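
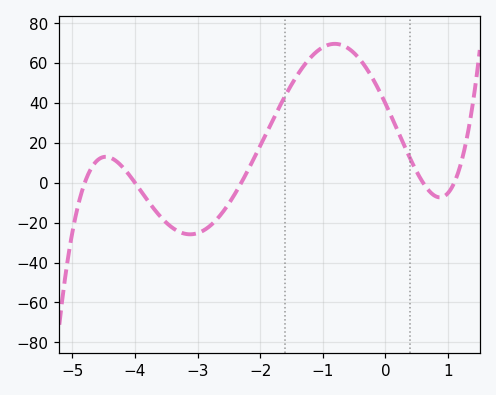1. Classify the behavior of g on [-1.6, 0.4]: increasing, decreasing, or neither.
neither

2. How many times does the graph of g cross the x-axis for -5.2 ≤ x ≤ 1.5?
5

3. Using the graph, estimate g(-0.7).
68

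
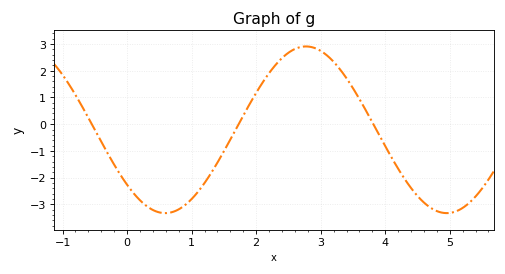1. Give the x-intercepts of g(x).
-0.547, 1.73, 3.82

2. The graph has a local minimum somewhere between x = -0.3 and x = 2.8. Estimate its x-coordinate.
0.591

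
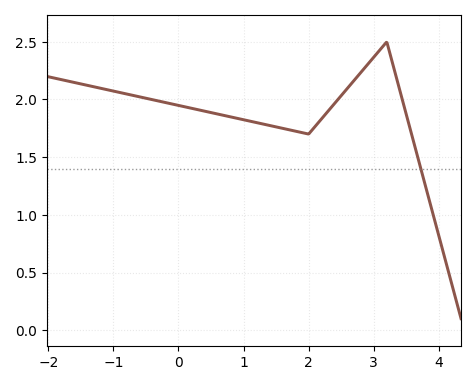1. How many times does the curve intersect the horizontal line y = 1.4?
1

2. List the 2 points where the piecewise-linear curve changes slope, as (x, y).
(2, 1.7); (3.2, 2.5)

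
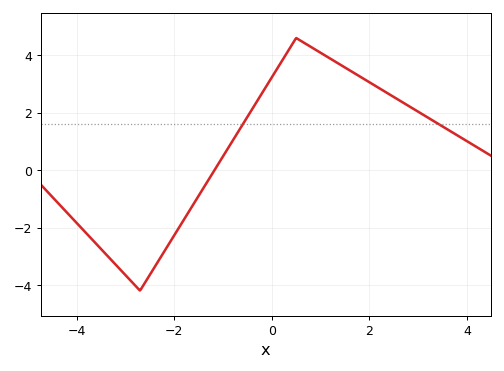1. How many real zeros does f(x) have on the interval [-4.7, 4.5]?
1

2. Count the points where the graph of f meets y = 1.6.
2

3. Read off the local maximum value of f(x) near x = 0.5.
4.6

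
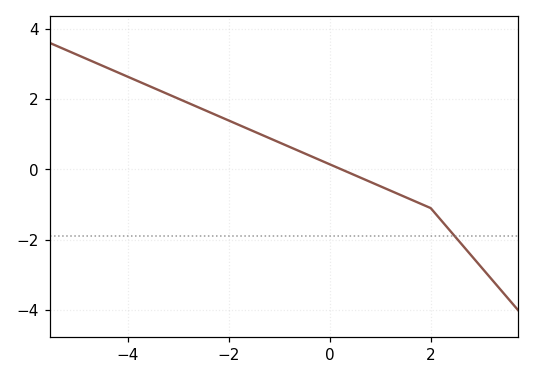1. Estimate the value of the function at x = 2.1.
-1.27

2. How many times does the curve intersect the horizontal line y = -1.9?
1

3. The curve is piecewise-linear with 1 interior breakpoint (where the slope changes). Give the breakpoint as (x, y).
(2, -1.1)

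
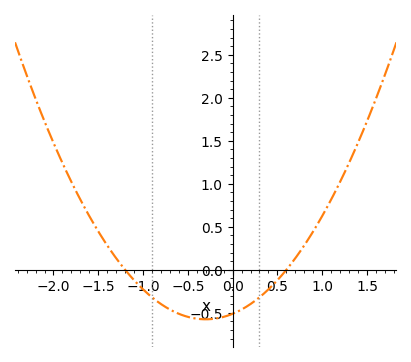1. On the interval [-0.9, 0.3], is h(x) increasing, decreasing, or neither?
neither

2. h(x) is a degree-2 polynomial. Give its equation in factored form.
y = 0.71(x + 1.2)(x - 0.6)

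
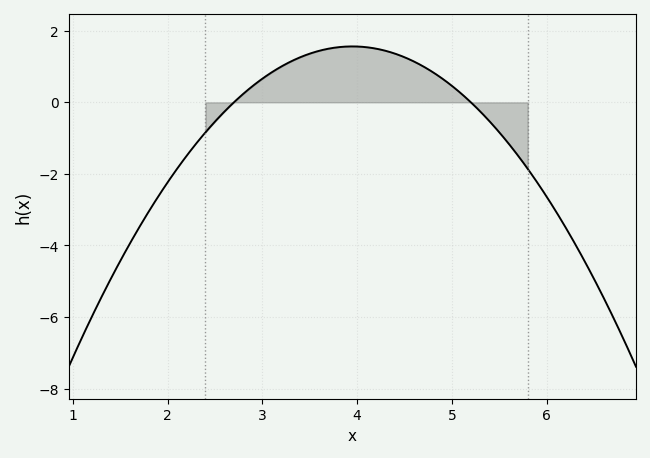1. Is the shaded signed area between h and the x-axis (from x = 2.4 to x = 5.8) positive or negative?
positive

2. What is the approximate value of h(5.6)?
-1.2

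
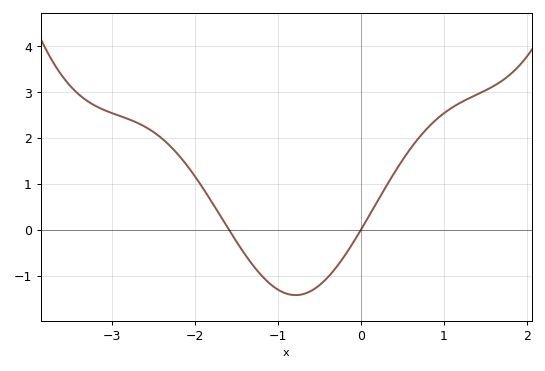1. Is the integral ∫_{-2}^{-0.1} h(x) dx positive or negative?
negative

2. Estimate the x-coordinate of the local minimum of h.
-0.8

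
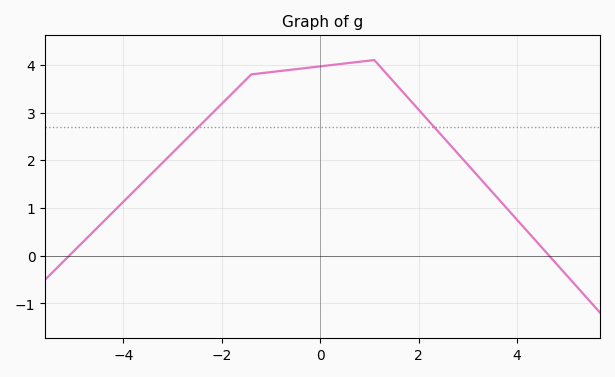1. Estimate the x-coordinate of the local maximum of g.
1.1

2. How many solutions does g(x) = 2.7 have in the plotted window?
2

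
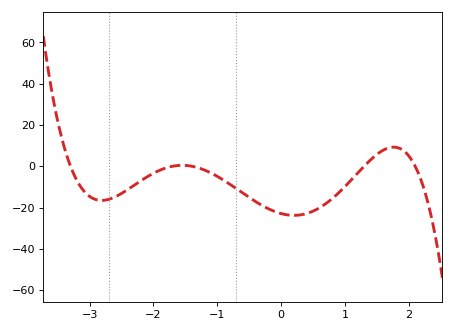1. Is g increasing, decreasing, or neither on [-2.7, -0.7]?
neither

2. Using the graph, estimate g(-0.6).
-13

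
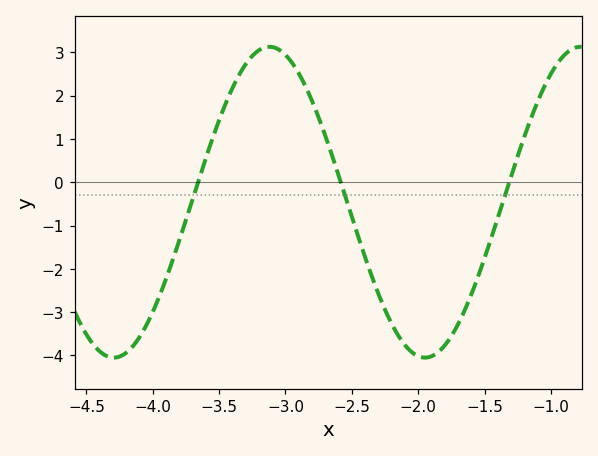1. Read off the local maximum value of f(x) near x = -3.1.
3.13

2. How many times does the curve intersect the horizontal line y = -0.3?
3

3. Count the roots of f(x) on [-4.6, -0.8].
3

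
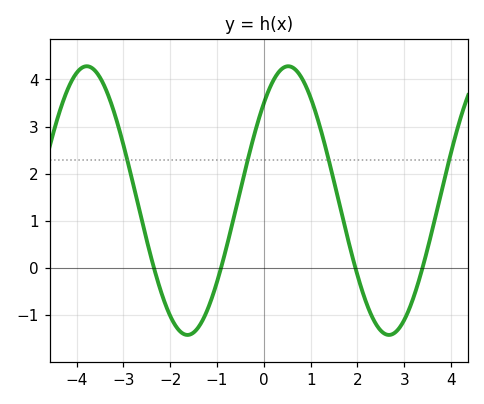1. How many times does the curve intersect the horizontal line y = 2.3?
4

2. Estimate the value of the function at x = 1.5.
1.83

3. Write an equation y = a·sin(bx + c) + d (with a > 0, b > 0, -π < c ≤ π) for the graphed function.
y = 2.85sin(1.46x + 0.81) + 1.43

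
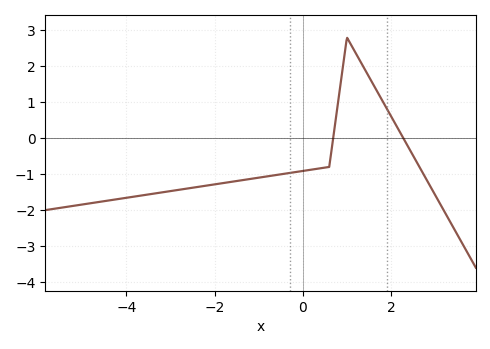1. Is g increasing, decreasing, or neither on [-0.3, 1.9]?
neither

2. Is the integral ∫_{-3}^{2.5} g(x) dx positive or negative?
negative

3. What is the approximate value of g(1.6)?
1.5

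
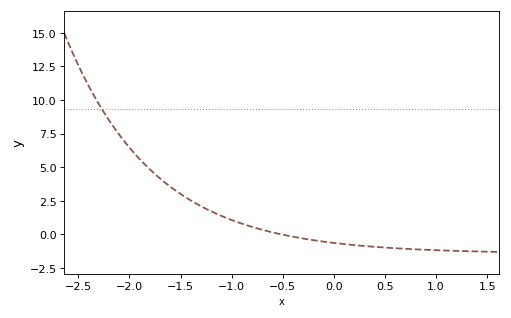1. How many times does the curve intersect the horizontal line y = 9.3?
1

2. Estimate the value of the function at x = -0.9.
0.8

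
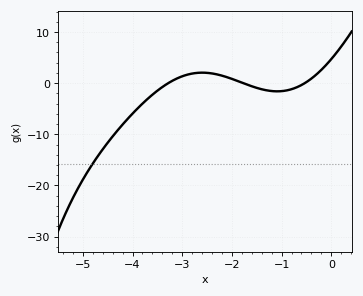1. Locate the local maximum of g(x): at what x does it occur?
-2.6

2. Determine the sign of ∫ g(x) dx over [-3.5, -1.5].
positive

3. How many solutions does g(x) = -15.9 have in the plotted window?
1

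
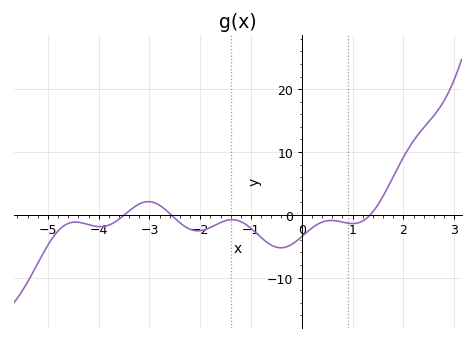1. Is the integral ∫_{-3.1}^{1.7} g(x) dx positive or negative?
negative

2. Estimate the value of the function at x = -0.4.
-5.25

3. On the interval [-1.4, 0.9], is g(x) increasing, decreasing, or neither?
neither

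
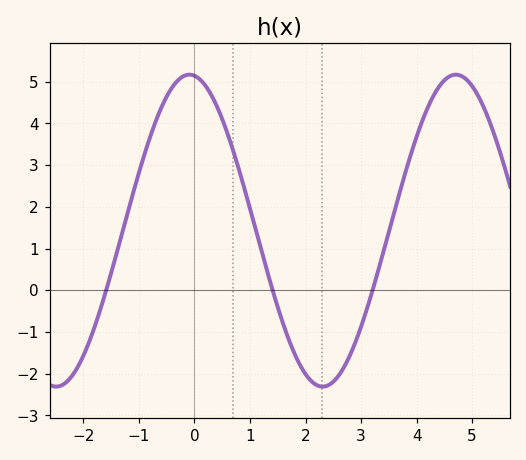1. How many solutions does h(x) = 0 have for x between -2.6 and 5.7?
3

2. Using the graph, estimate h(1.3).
0.5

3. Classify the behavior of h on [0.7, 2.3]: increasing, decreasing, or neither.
decreasing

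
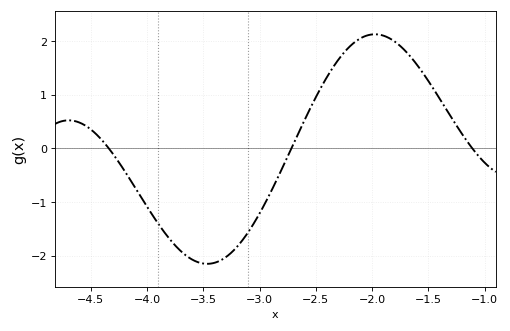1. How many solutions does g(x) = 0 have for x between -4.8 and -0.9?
3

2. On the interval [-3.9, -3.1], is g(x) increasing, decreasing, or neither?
neither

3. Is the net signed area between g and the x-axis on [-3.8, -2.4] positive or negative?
negative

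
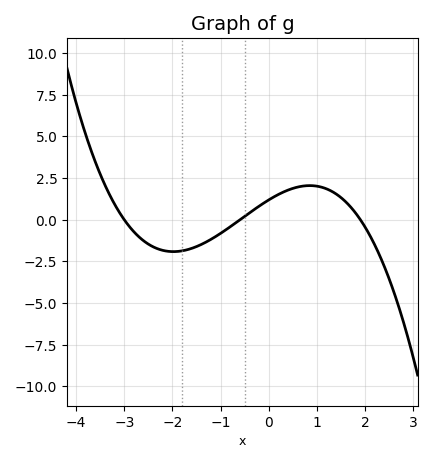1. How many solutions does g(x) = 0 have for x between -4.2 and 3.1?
3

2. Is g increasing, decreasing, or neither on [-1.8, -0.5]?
increasing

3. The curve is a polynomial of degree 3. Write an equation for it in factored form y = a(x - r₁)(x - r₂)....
y = -0.35(x + 3)(x + 0.6)(x - 1.9)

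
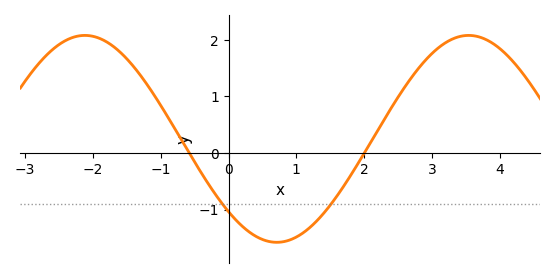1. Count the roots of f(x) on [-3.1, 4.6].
2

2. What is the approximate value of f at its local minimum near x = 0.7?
-1.6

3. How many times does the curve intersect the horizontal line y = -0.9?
2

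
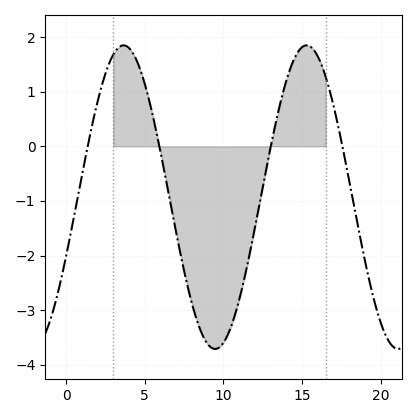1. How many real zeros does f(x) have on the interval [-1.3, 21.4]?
4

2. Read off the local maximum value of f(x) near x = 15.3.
1.8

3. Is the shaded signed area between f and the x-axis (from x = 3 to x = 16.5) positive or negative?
negative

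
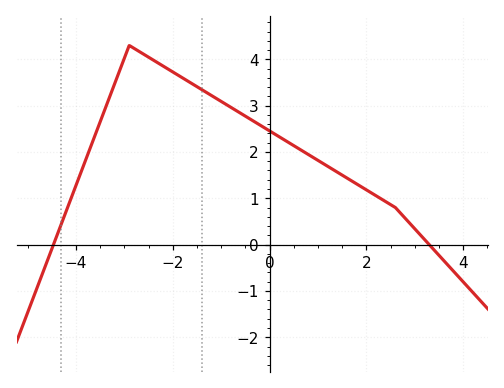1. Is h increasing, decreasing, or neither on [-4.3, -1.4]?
neither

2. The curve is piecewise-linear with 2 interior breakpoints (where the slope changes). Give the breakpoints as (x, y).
(-2.9, 4.3); (2.6, 0.8)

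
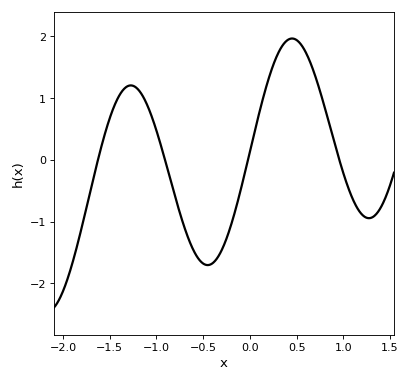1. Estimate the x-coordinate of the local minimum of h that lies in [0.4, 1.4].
1.25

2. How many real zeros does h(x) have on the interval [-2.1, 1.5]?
4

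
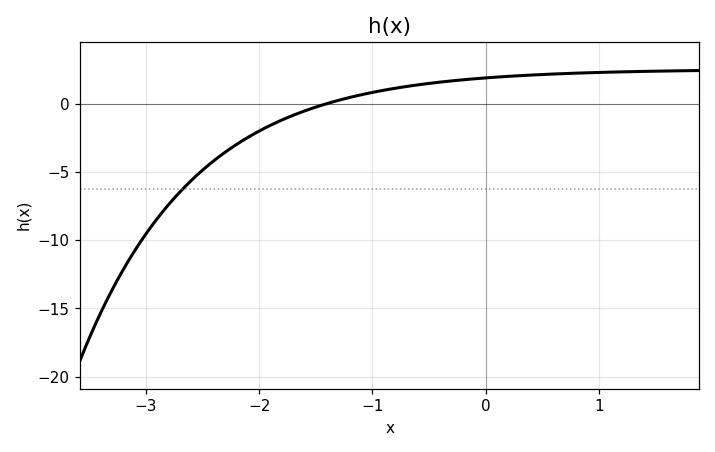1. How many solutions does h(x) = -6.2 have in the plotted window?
1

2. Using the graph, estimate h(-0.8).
1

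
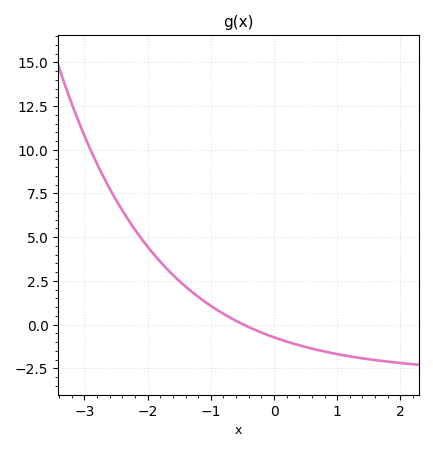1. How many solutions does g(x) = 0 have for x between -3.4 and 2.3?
1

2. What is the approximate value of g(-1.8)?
3.6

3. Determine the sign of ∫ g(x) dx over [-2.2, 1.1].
positive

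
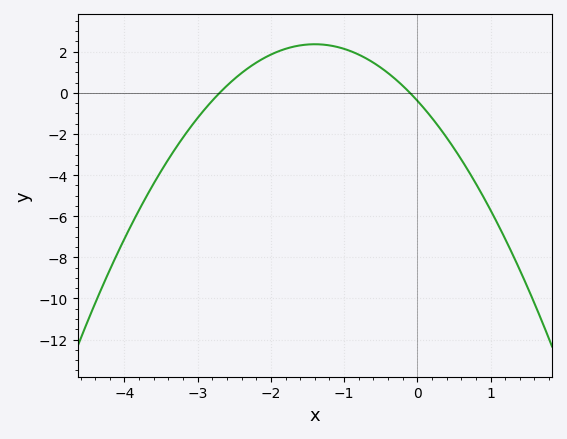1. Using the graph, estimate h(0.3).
-1.68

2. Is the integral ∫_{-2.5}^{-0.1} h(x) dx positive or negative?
positive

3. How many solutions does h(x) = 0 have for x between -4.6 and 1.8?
2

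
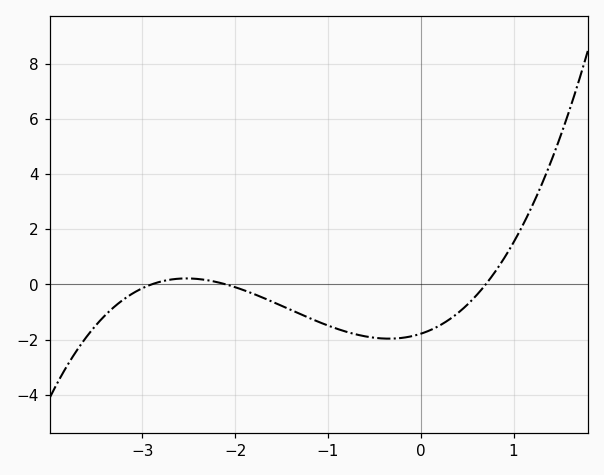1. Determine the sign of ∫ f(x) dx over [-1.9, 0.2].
negative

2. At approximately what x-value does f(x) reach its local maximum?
-2.5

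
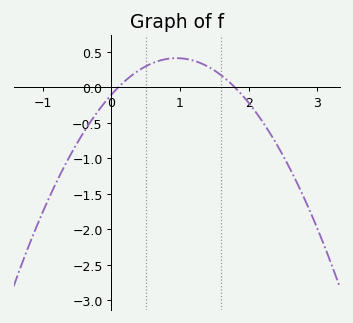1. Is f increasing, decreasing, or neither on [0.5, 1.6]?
neither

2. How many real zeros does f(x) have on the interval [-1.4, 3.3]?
2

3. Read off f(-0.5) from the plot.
-0.787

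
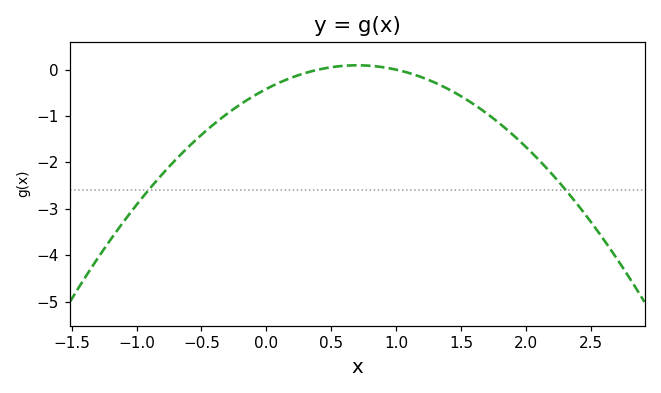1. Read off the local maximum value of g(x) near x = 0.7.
0.094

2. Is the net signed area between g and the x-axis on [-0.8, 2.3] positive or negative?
negative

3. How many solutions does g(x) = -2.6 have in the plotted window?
2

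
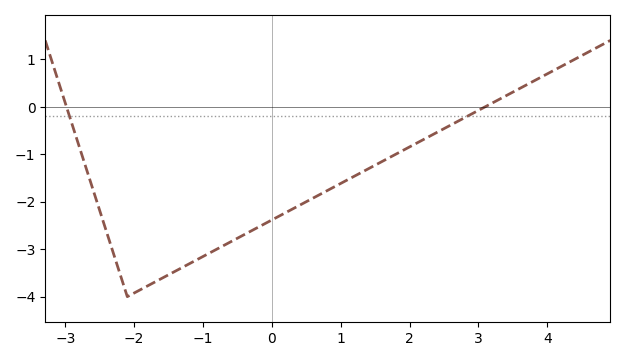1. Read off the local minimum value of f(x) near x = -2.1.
-4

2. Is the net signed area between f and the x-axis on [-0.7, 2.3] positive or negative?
negative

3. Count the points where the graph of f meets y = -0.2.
2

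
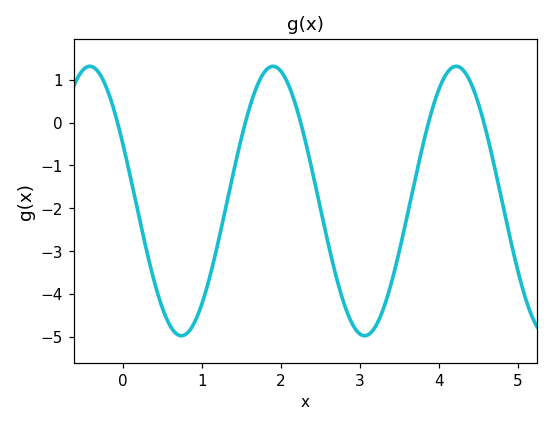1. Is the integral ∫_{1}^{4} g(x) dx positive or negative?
negative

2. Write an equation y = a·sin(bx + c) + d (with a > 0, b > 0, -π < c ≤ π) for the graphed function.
y = 3.14sin(2.7x + 2.7) - 1.83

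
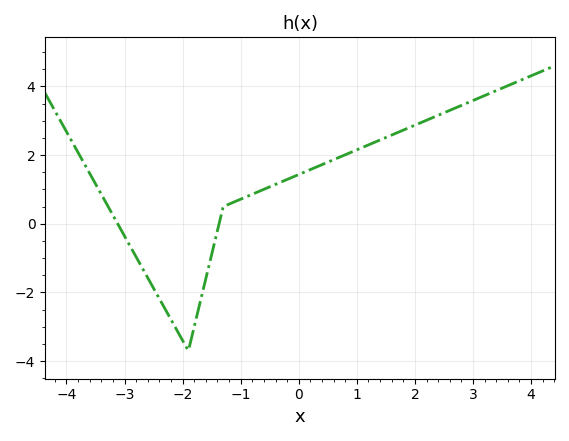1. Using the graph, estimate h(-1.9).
-3.6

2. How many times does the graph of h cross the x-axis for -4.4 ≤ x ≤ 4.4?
2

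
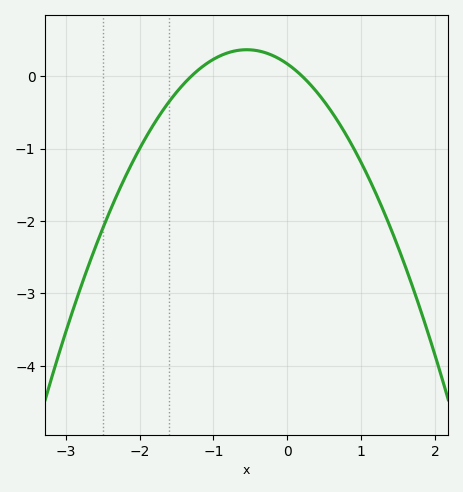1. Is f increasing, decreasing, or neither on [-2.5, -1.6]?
increasing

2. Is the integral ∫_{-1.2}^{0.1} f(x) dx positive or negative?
positive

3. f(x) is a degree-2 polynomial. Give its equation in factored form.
y = -0.65(x + 1.3)(x - 0.2)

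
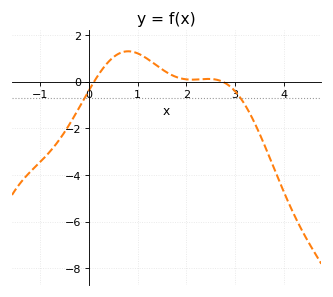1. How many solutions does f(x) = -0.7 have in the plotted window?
2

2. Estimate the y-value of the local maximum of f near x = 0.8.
1.4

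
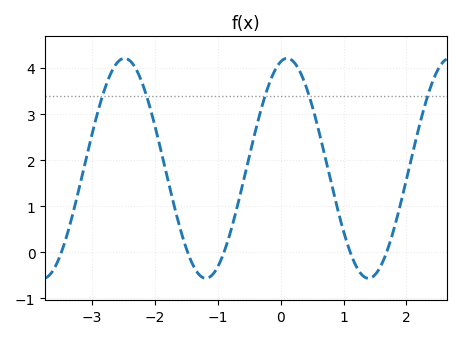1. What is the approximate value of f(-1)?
-0.3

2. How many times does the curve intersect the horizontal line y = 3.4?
5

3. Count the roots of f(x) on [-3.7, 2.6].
5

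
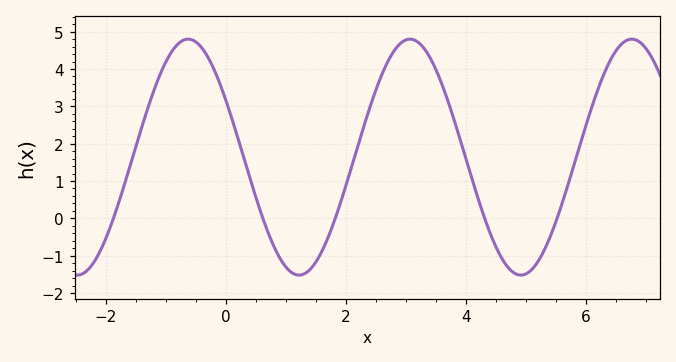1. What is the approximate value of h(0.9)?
-1.1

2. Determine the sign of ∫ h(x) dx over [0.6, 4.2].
positive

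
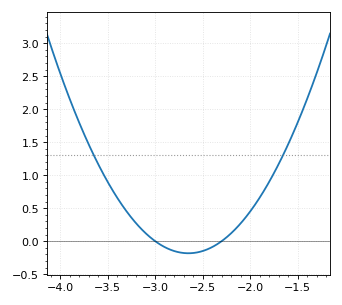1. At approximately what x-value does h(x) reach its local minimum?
-2.65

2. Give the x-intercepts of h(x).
-3, -2.3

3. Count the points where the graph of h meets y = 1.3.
2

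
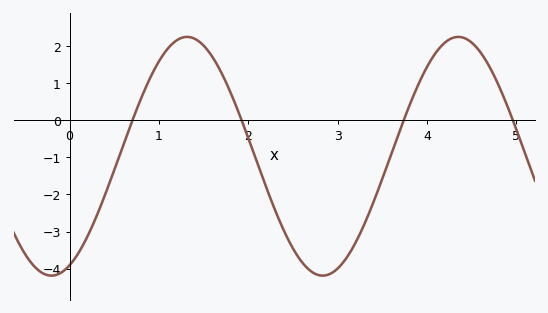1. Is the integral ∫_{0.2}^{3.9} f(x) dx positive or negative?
negative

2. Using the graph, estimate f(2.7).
-4.1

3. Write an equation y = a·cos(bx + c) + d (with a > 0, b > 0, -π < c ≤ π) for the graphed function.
y = 3.22cos(2.1x - 2.7) - 0.97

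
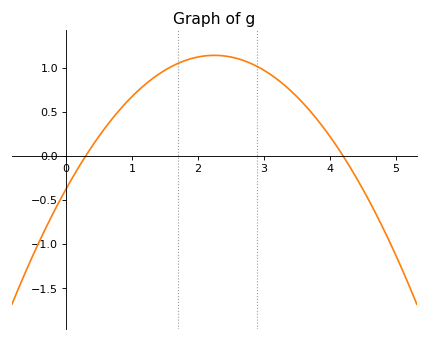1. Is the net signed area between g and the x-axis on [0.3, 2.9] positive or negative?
positive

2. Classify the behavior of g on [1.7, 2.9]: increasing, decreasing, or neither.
neither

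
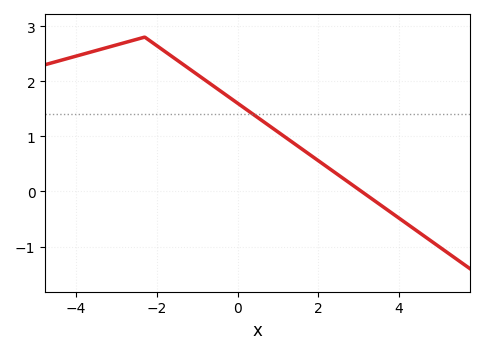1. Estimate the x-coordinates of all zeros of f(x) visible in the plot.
3.07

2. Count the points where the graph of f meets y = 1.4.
1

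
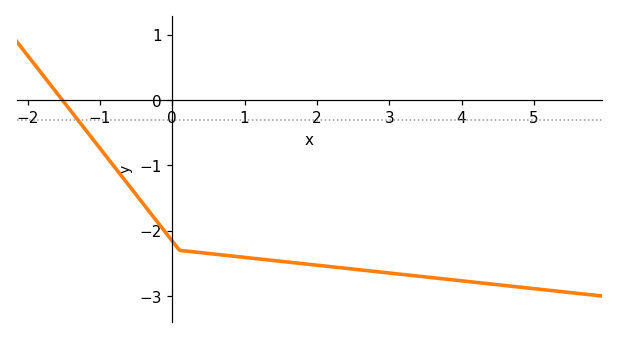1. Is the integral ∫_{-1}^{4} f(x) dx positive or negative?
negative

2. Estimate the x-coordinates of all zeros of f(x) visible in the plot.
-1.6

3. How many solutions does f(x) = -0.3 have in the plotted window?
1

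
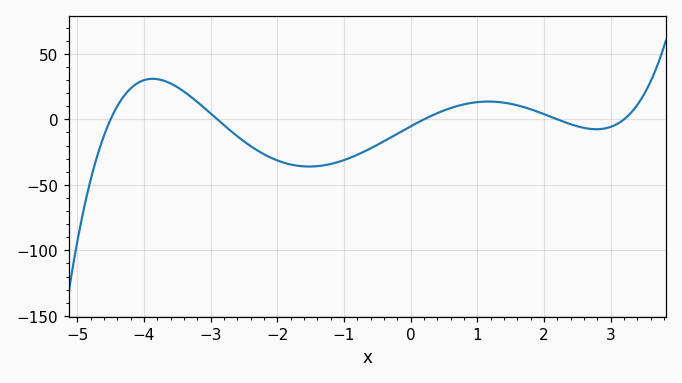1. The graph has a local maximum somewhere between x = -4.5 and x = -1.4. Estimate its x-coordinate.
-3.87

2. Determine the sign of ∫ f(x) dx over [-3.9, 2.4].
negative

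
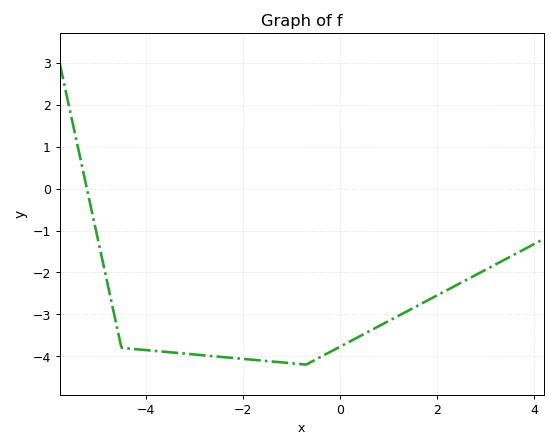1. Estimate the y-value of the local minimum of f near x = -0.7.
-4.2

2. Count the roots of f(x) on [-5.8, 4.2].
1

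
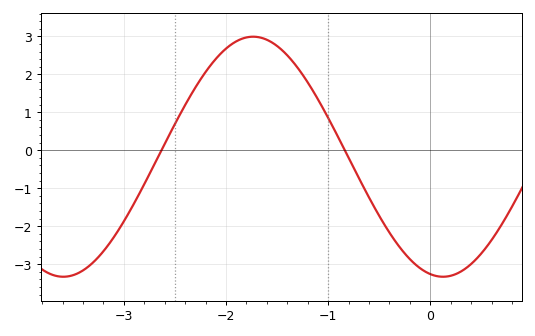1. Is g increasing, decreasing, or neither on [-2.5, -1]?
neither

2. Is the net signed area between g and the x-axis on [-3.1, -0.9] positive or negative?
positive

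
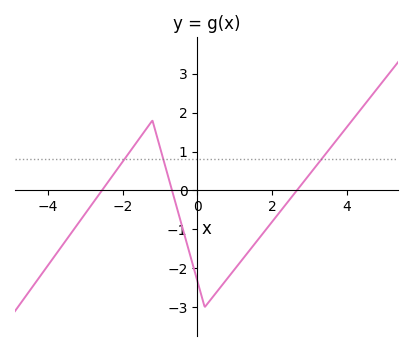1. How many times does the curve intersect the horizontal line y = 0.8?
3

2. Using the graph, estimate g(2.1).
-0.7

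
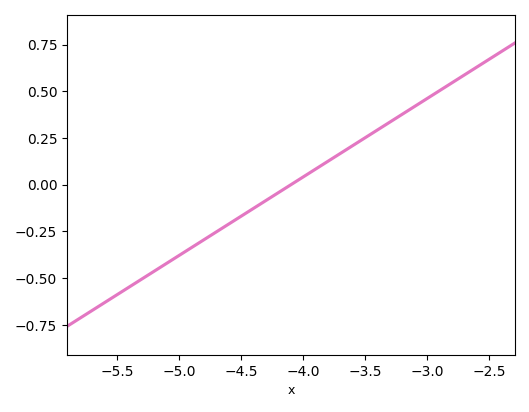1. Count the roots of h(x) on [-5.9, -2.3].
1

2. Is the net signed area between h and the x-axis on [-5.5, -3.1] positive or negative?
negative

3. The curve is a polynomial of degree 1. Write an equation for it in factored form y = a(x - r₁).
y = 0.42(x + 4.1)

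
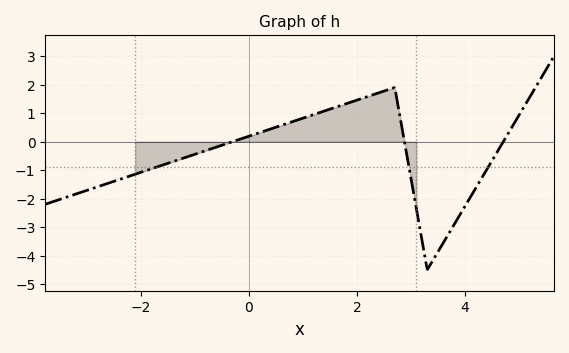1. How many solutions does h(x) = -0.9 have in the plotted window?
3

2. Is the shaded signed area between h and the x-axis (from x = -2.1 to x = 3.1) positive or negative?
positive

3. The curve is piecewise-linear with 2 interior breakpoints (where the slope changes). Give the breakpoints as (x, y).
(2.7, 1.9); (3.3, -4.5)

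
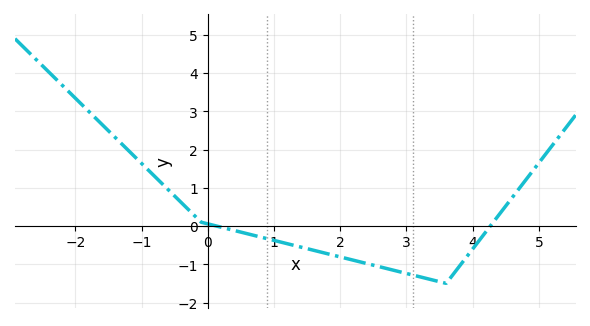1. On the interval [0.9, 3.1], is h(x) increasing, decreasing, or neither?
decreasing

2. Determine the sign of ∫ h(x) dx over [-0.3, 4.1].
negative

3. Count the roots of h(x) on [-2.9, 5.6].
2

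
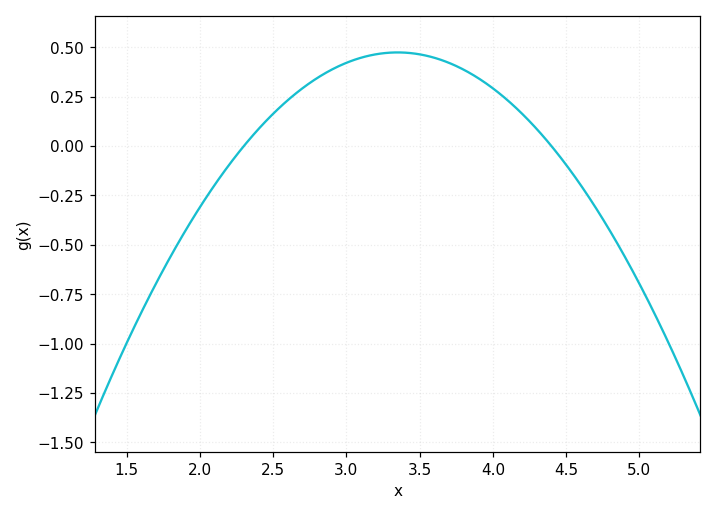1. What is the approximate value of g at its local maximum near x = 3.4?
0.474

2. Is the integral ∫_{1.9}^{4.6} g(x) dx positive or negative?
positive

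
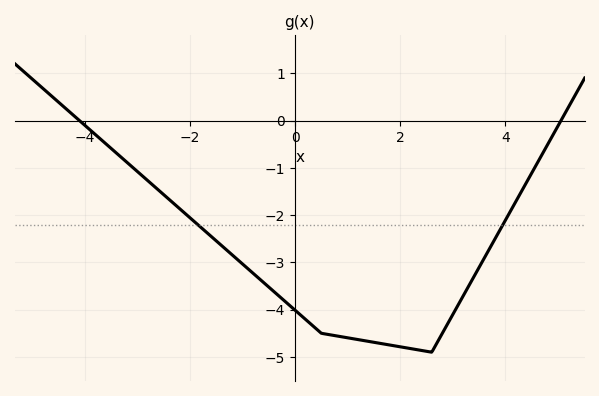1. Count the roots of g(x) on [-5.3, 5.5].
2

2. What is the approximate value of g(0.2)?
-4.2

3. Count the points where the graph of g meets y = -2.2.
2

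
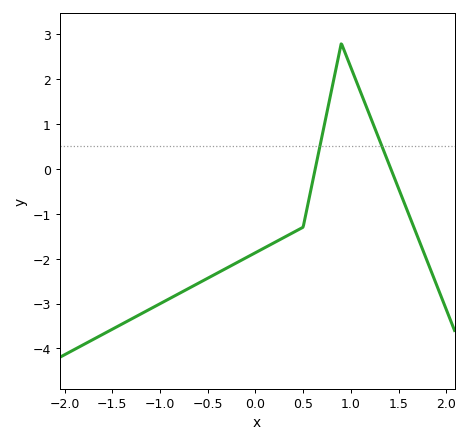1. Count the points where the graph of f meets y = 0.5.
2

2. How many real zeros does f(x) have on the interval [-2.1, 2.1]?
2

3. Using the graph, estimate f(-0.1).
-1.98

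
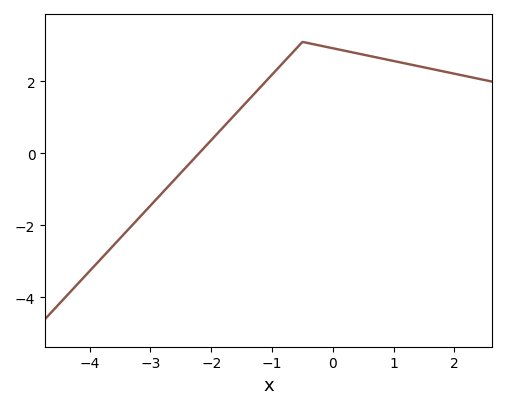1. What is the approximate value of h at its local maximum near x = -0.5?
3.1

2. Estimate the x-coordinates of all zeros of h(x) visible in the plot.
-2.2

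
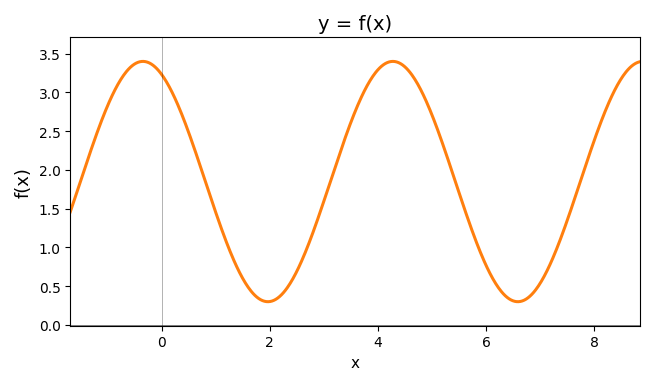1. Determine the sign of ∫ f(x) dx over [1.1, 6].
positive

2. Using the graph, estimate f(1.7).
0.4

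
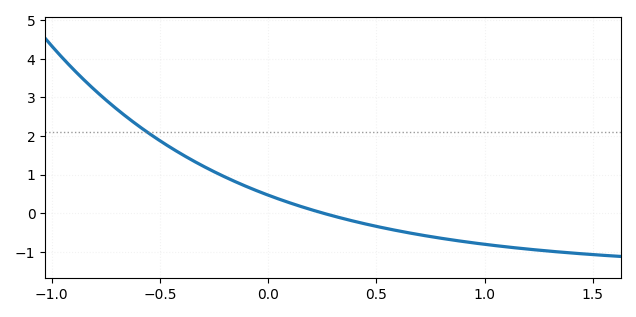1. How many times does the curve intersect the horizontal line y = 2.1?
1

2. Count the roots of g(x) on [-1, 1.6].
1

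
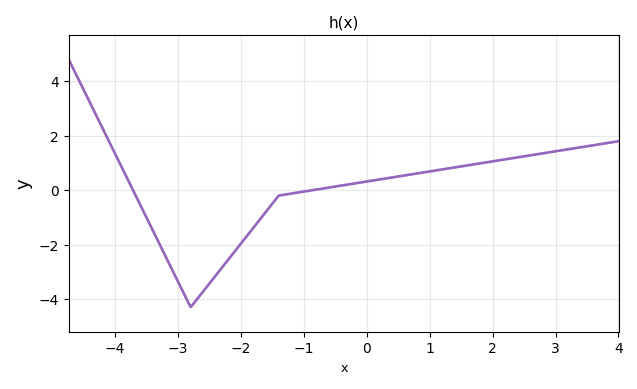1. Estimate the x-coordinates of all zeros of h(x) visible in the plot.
-3.72, -0.858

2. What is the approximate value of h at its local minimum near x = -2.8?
-4.3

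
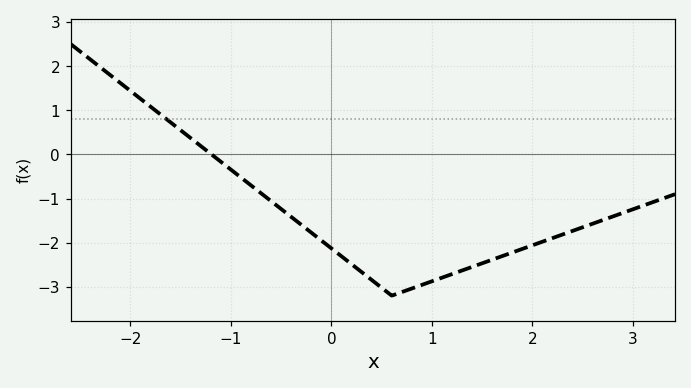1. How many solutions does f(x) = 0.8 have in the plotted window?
1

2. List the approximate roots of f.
-1.2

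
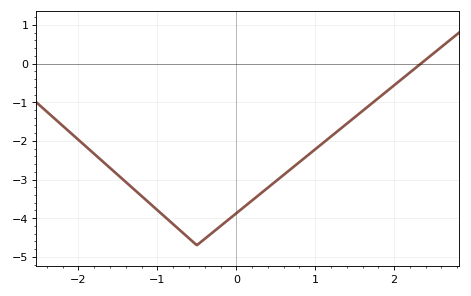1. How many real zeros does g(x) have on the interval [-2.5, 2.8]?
1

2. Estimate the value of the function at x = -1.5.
-2.88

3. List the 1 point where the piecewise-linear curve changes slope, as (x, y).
(-0.5, -4.7)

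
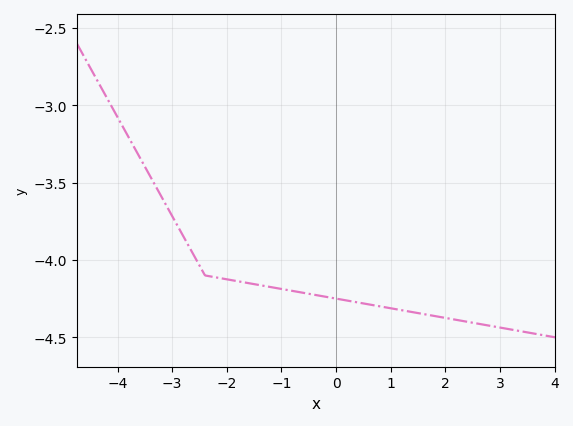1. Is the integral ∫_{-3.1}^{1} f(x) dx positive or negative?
negative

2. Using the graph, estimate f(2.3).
-4.4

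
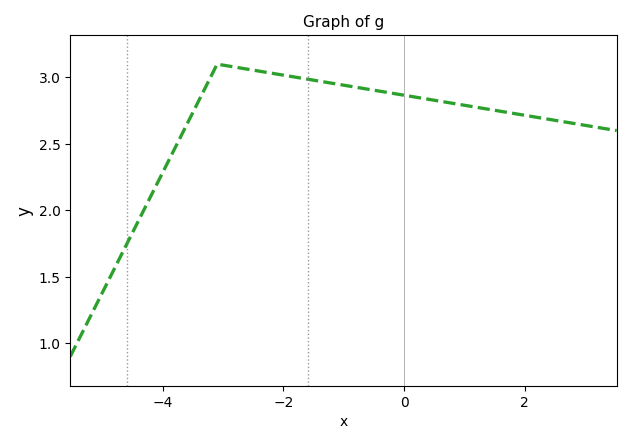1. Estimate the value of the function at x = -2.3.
3.04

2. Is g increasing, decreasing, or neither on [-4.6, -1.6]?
neither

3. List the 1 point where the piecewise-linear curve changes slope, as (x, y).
(-3.1, 3.1)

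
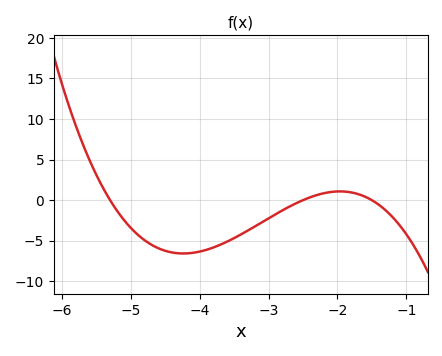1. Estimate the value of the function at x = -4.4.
-6.5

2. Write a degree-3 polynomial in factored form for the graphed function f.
y = -1.3(x + 5.3)(x + 2.5)(x + 1.5)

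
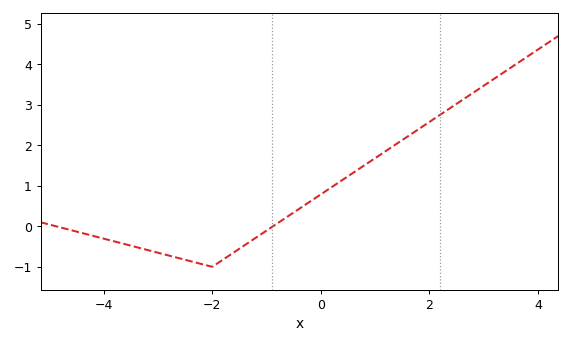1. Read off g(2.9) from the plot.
3.4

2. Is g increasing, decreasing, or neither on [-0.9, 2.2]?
increasing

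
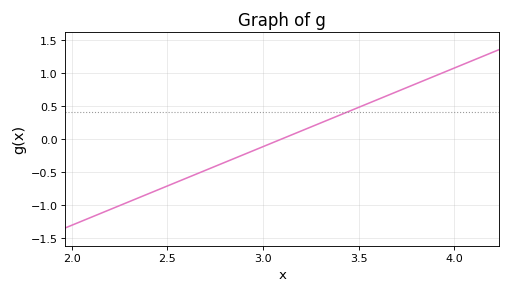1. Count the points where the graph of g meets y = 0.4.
1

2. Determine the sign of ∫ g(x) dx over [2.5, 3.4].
negative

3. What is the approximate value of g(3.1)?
0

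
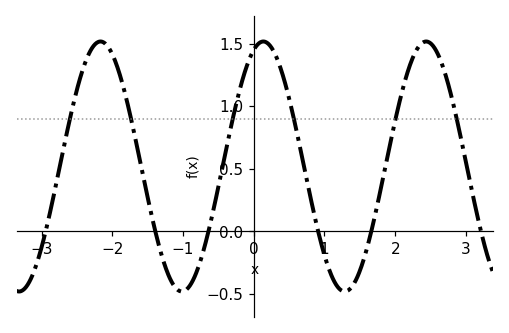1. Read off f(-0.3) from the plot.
0.9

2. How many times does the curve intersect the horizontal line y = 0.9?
6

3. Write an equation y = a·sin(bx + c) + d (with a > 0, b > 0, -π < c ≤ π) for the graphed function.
y = 1sin(2.7x + 1.2) + 0.52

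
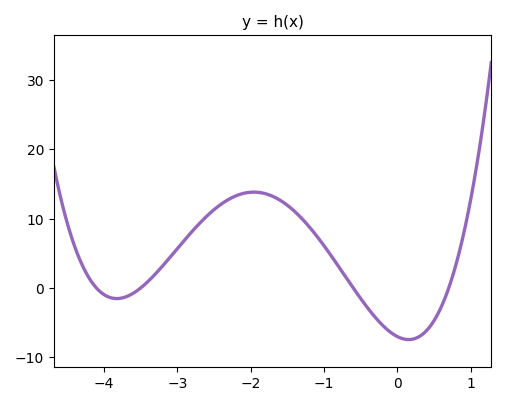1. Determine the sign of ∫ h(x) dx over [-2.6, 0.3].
positive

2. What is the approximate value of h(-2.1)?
14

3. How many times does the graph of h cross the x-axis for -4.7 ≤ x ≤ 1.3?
4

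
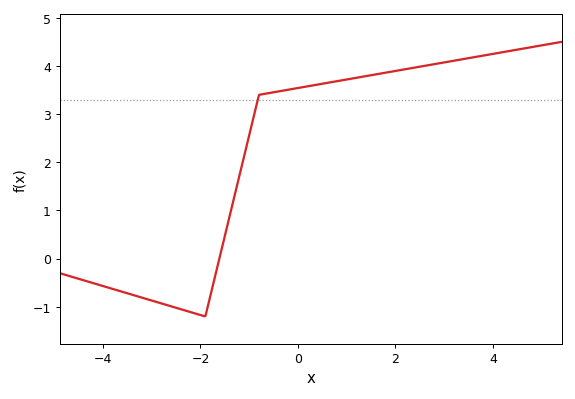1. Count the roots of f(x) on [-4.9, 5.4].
1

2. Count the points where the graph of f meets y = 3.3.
1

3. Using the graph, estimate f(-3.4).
-0.7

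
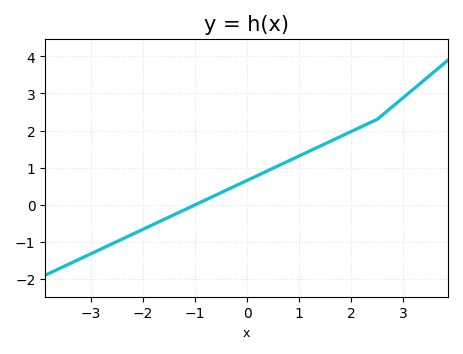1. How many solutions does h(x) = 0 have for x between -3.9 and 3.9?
1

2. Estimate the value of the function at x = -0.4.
0.391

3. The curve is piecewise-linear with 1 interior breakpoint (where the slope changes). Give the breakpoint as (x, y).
(2.5, 2.3)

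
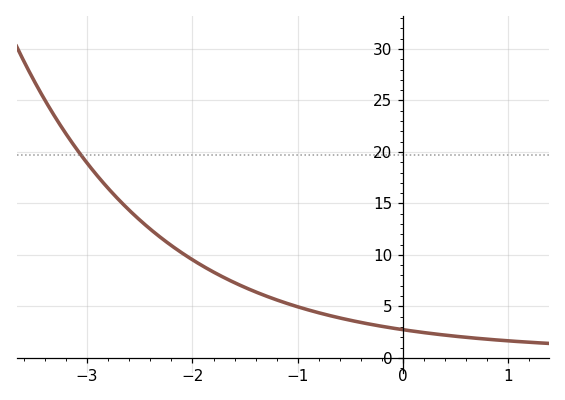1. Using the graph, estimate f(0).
2.5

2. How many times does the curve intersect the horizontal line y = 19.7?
1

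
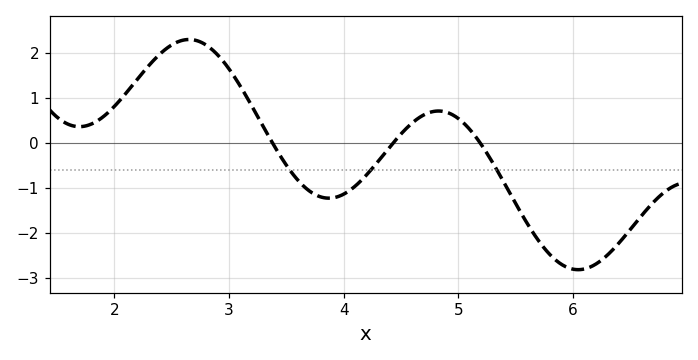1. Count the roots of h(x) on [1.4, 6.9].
3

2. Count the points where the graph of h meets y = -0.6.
3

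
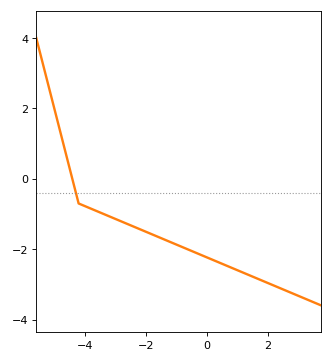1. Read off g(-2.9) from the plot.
-1.2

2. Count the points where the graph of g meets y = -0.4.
1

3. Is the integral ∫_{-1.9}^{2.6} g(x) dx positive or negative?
negative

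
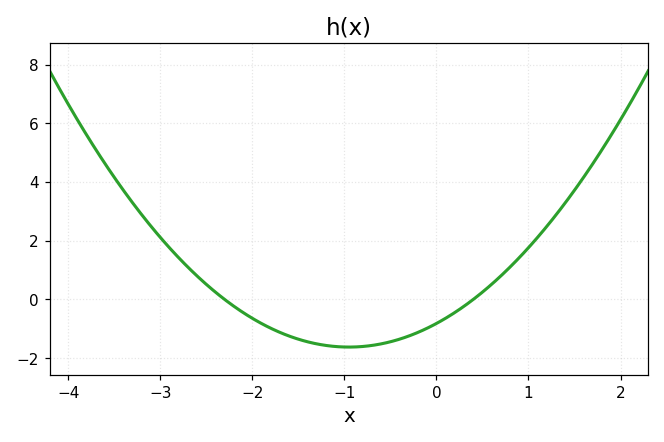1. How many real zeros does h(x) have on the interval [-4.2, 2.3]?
2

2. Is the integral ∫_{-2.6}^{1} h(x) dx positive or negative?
negative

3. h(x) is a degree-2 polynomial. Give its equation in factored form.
y = 0.89(x + 2.3)(x - 0.4)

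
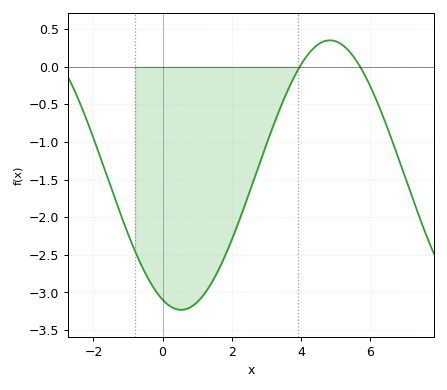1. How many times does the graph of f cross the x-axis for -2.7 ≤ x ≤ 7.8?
2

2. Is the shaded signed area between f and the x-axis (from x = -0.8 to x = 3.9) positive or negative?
negative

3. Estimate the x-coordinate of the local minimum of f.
0.6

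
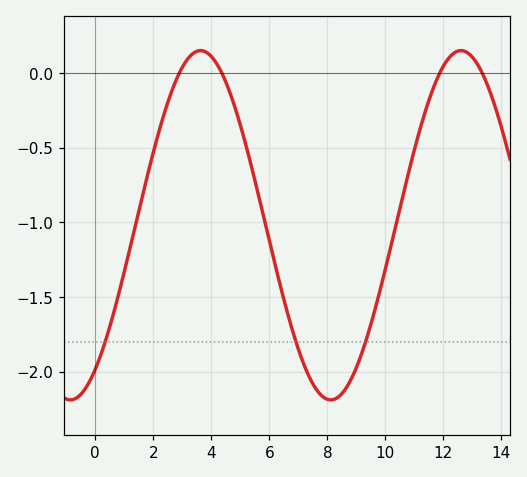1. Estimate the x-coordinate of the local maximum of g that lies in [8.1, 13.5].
12.6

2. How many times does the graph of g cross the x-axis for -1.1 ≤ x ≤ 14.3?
4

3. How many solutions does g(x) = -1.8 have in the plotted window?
3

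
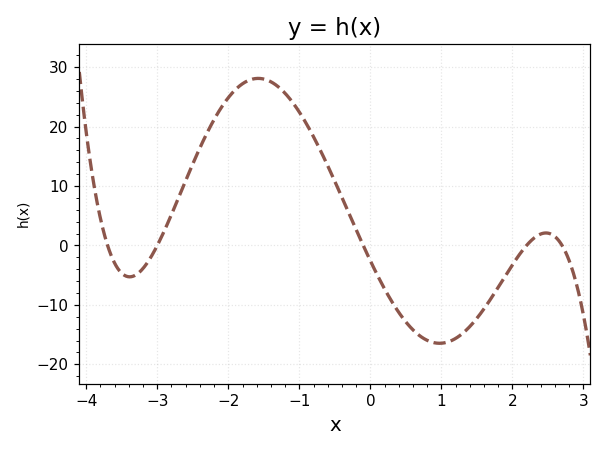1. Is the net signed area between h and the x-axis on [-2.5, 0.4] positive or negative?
positive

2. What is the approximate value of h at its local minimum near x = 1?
-16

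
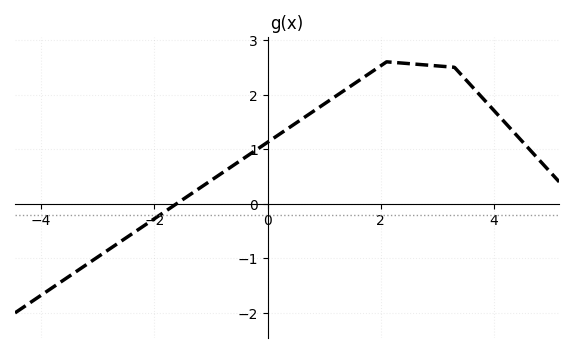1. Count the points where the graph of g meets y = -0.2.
1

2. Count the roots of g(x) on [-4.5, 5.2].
1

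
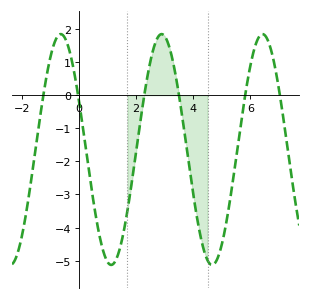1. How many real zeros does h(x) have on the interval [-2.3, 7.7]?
6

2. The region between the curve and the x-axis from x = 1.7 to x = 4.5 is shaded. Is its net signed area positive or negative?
negative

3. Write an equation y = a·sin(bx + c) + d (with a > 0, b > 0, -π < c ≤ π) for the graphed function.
y = 3.49sin(1.8x + 2.7) - 1.64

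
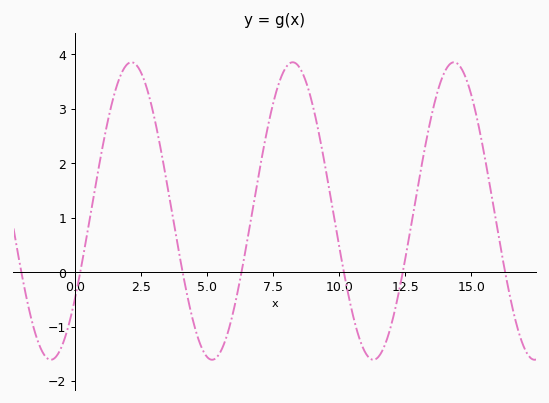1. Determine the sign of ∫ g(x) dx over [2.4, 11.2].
positive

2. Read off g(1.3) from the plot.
2.89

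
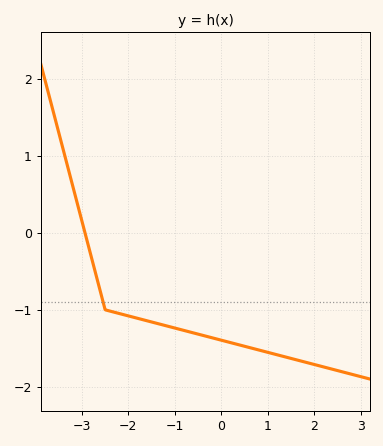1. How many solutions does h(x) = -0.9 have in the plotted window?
1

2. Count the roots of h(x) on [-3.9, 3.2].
1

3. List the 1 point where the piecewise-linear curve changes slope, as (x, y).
(-2.5, -1)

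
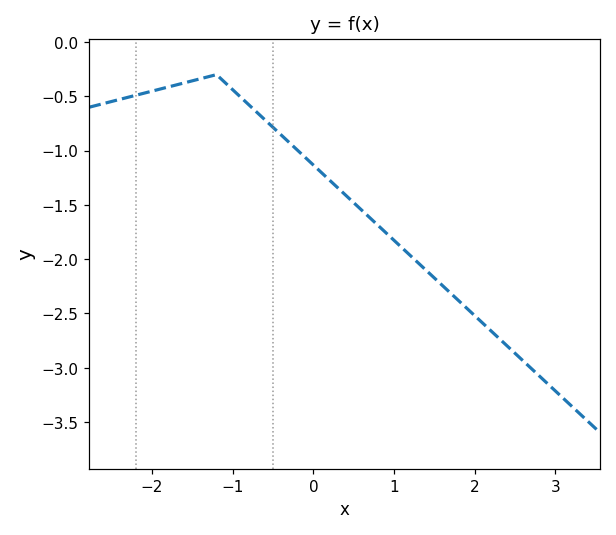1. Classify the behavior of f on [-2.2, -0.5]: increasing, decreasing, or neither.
neither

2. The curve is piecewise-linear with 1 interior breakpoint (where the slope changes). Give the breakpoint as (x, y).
(-1.2, -0.3)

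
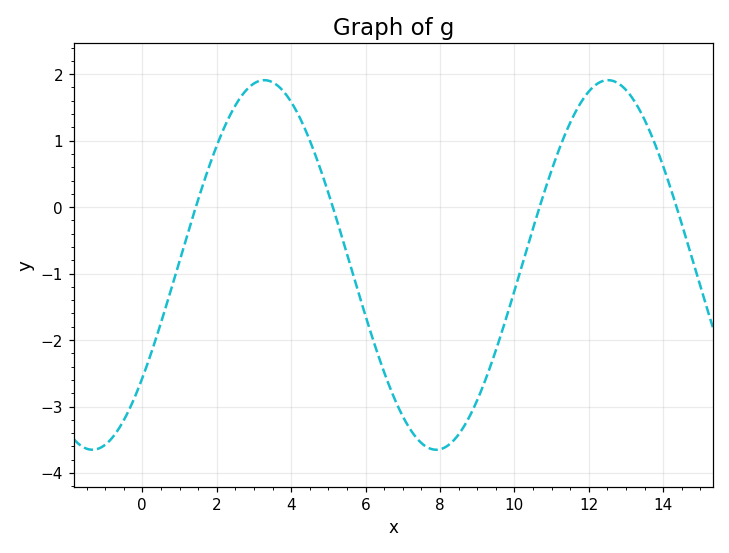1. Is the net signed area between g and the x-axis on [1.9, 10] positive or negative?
negative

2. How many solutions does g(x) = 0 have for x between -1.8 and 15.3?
4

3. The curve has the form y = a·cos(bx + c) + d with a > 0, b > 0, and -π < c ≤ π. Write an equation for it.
y = 2.78cos(0.68x - 2.2) - 0.87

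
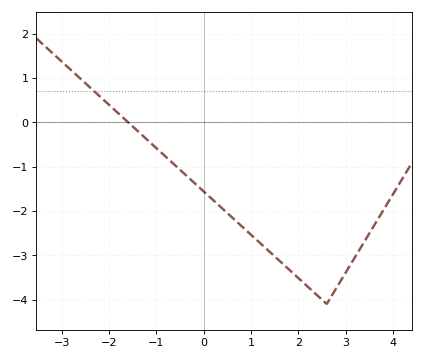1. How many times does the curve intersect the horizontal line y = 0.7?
1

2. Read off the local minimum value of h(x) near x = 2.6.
-4.1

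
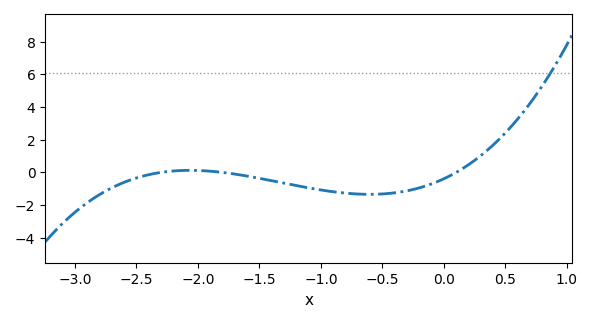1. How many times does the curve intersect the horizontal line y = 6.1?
1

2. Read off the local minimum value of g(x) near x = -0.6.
-1.4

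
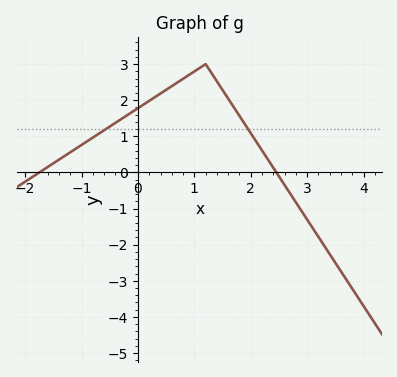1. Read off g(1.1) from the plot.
2.9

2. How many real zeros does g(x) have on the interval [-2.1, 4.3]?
2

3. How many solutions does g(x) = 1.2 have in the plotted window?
2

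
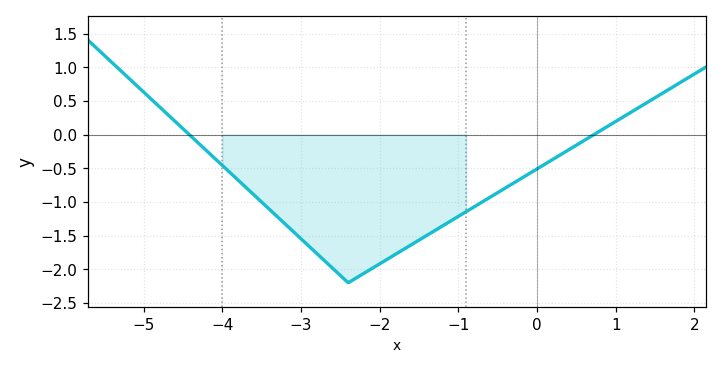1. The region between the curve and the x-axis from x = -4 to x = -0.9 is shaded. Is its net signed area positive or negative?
negative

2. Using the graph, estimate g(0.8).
0.05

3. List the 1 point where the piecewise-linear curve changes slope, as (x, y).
(-2.4, -2.2)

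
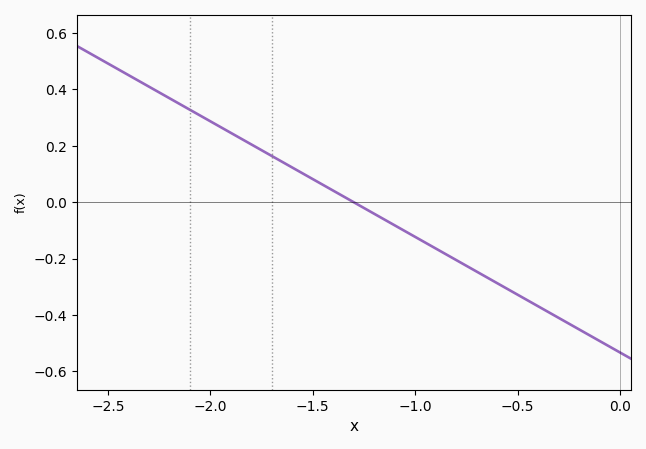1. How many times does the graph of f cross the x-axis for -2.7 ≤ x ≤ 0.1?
1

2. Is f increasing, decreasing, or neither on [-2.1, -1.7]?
decreasing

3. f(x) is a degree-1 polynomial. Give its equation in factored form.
y = -0.41(x + 1.3)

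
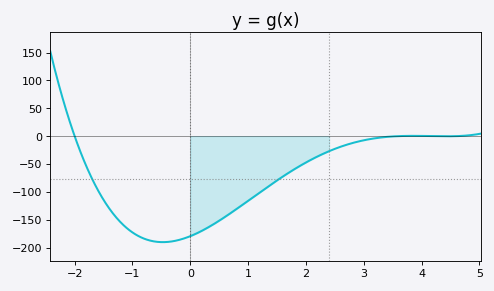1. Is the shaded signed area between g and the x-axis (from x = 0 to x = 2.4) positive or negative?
negative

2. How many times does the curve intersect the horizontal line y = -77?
2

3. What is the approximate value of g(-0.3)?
-189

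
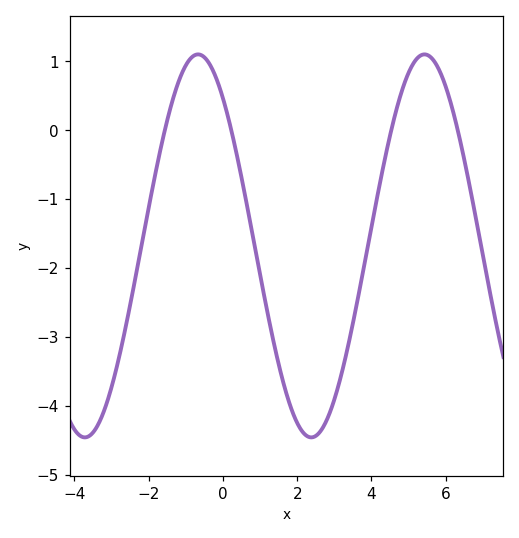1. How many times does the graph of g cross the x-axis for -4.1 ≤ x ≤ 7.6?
4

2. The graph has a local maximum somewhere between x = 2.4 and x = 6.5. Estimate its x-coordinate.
5.43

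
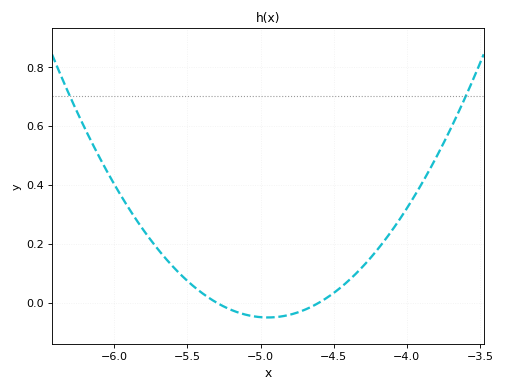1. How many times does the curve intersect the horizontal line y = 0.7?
2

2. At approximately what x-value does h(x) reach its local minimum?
-4.95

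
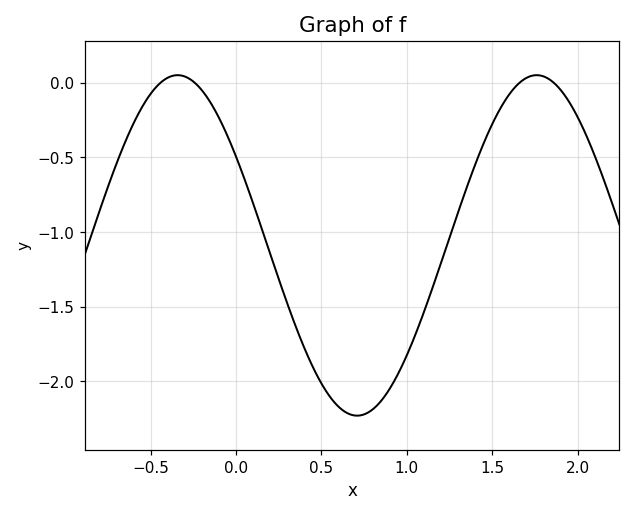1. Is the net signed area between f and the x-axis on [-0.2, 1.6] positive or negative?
negative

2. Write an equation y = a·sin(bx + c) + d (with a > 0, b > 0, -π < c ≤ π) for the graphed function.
y = 1.14sin(3x + 2.6) - 1.09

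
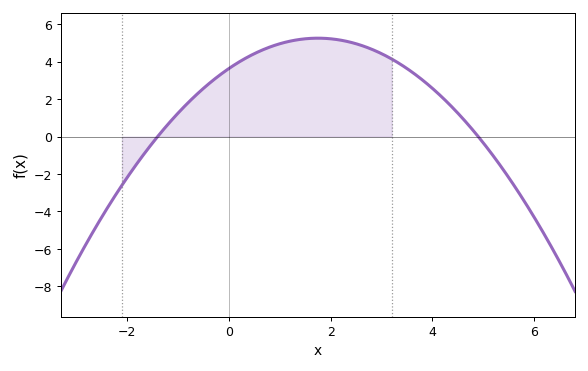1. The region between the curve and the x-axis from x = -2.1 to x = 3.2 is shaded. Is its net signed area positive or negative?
positive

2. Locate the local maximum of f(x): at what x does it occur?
1.75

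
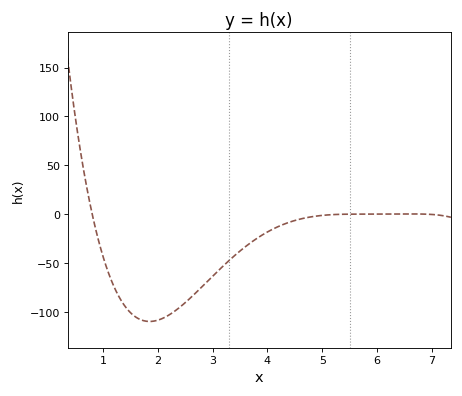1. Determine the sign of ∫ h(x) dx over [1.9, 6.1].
negative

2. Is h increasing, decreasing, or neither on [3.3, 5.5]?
increasing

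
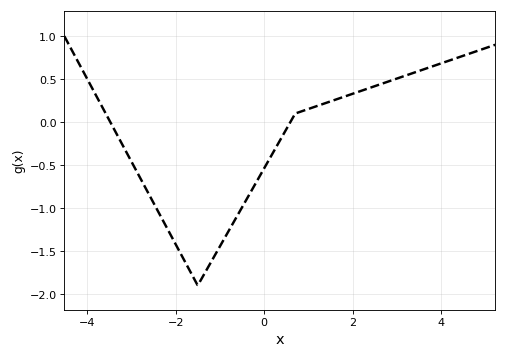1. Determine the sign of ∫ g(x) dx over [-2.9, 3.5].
negative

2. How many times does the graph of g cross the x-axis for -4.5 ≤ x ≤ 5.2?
2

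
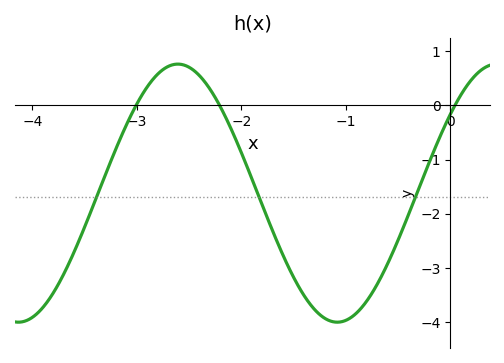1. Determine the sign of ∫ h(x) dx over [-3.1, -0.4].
negative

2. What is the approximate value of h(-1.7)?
-2.32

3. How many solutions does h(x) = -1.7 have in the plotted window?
3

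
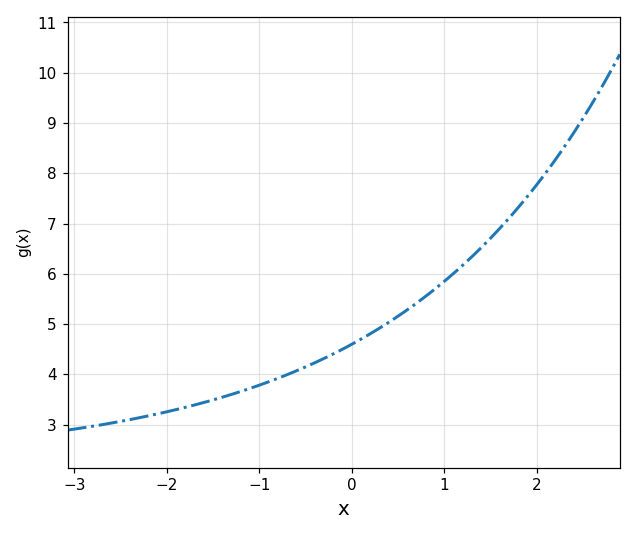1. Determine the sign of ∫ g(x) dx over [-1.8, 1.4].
positive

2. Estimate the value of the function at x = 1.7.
7.11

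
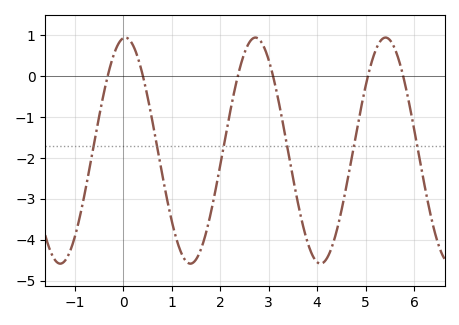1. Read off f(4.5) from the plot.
-3.3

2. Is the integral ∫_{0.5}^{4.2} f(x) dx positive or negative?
negative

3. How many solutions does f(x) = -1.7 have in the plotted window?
6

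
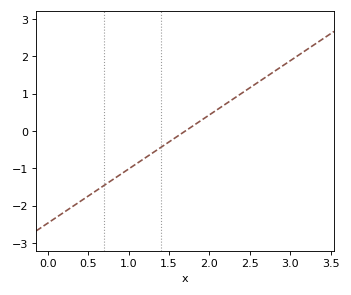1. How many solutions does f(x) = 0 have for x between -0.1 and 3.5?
1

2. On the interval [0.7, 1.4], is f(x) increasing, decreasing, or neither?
increasing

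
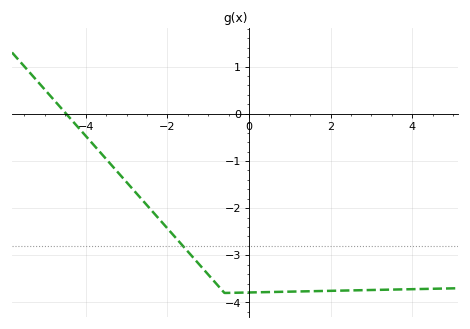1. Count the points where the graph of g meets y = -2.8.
1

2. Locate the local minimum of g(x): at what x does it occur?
-0.599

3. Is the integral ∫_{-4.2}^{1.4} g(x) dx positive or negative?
negative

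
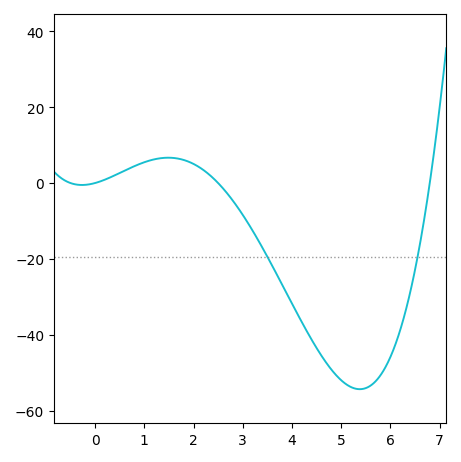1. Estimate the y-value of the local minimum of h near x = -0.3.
-0.511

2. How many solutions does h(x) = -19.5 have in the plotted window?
2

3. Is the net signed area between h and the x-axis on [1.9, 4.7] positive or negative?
negative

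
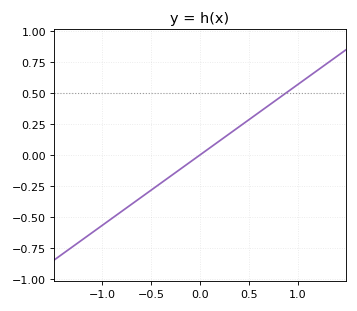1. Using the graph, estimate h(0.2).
0.12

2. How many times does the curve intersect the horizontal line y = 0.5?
1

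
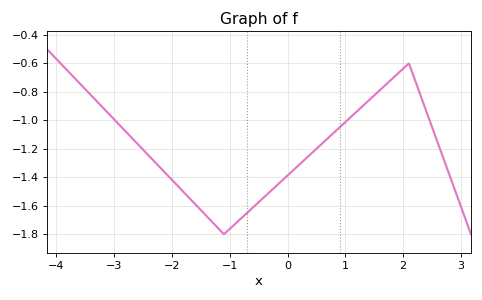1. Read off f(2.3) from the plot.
-0.82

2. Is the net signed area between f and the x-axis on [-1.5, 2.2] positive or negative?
negative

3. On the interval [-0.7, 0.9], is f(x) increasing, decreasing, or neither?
increasing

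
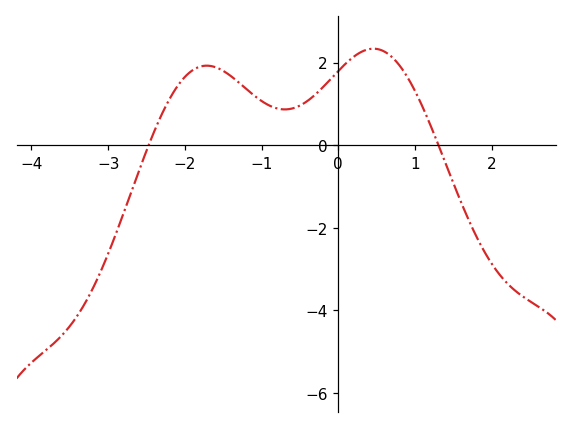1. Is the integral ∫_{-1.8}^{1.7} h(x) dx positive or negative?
positive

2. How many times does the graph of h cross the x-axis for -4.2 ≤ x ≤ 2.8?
2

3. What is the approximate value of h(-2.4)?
0.33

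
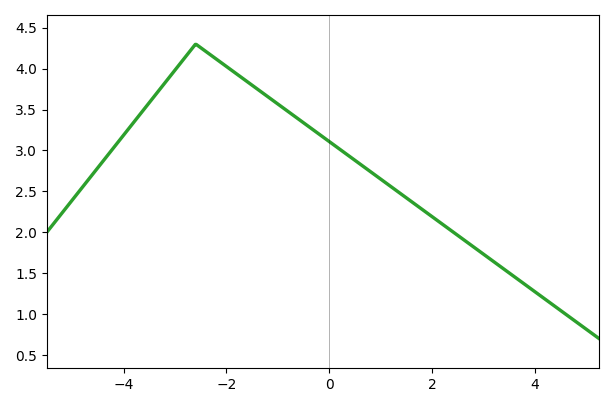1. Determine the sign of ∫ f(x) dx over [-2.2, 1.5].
positive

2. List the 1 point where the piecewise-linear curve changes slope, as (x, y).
(-2.6, 4.3)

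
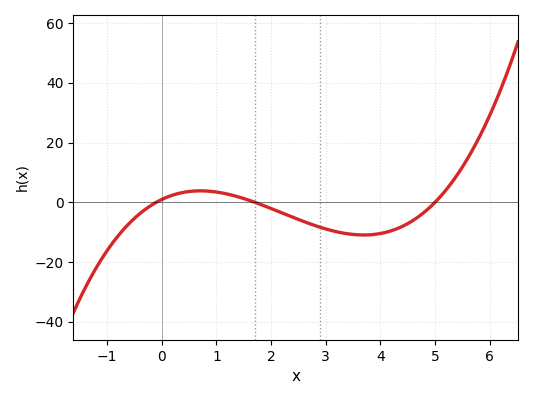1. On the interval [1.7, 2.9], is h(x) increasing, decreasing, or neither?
decreasing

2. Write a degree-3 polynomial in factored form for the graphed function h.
y = 1.11(x + 0.1)(x - 1.7)(x - 5)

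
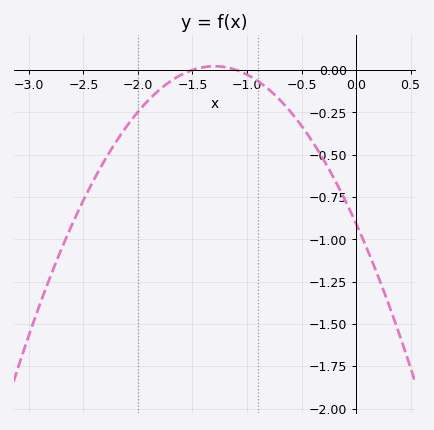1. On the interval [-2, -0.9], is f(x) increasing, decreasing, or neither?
neither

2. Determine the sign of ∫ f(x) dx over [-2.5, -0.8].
negative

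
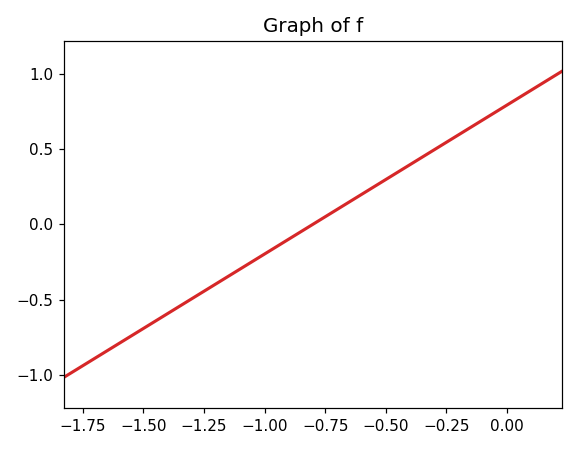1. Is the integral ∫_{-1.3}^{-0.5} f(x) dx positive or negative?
negative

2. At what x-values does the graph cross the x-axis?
-0.8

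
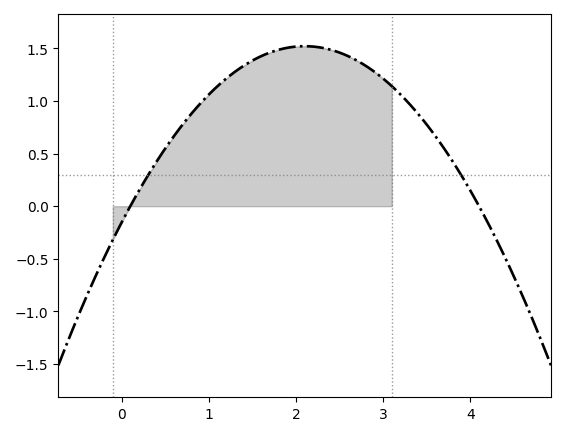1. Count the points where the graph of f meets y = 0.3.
2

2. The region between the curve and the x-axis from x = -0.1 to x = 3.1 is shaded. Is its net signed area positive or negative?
positive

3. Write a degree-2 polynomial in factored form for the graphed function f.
y = -0.38(x - 0.1)(x - 4.1)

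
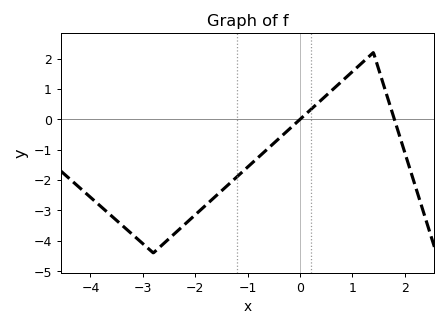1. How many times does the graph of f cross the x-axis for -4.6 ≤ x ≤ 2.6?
2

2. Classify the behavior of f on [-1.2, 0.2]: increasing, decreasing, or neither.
increasing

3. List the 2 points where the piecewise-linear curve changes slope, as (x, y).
(-2.8, -4.4); (1.4, 2.2)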